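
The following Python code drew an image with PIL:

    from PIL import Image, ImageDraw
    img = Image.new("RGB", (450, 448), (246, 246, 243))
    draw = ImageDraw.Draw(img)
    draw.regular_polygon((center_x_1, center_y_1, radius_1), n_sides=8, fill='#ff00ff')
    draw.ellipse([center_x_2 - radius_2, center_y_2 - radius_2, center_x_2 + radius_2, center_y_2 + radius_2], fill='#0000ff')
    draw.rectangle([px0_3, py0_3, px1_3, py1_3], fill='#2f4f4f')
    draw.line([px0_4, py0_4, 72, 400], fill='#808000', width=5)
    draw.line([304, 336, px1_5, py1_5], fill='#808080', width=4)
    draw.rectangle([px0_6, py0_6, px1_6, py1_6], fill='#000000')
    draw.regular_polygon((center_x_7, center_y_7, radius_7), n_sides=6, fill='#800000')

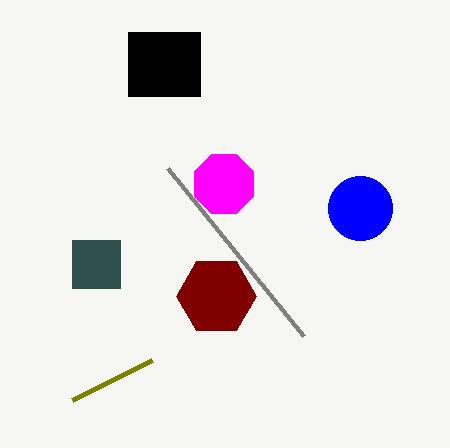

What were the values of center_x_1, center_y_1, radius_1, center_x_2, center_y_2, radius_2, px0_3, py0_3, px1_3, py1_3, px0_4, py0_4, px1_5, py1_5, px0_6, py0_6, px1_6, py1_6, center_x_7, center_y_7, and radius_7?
center_x_1 = 224; center_y_1 = 184; radius_1 = 32; center_x_2 = 360; center_y_2 = 208; radius_2 = 32; px0_3 = 72; py0_3 = 240; px1_3 = 120; py1_3 = 288; px0_4 = 152; py0_4 = 360; px1_5 = 168; py1_5 = 168; px0_6 = 128; py0_6 = 32; px1_6 = 200; py1_6 = 96; center_x_7 = 216; center_y_7 = 296; radius_7 = 40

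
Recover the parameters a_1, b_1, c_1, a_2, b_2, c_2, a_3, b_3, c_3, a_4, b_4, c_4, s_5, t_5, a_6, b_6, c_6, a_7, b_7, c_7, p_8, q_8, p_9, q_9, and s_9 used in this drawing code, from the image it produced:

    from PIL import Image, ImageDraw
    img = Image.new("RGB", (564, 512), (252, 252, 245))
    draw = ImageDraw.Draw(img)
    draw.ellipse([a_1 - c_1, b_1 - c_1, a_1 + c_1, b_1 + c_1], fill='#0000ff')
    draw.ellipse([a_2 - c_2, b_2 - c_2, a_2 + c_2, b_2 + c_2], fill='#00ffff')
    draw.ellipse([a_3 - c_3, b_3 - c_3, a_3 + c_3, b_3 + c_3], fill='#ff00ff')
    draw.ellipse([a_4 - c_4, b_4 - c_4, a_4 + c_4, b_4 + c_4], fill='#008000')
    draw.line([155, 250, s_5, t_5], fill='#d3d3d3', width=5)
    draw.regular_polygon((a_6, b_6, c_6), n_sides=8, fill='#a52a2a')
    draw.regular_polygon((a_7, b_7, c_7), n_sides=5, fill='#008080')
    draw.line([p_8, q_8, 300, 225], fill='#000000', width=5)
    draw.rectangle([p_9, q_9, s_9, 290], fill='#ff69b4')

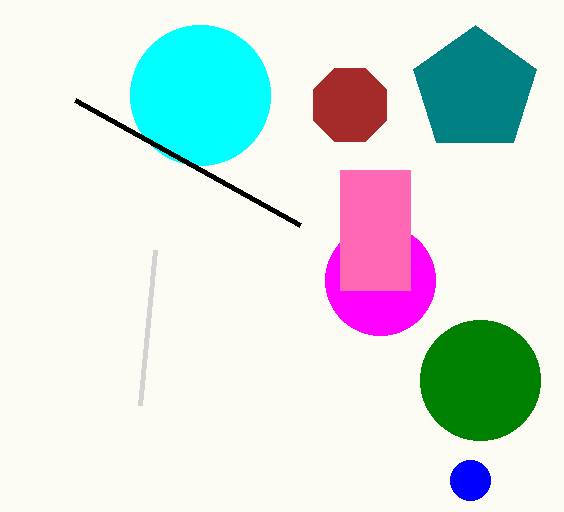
a_1 = 470
b_1 = 480
c_1 = 20
a_2 = 200
b_2 = 95
c_2 = 70
a_3 = 380
b_3 = 280
c_3 = 55
a_4 = 480
b_4 = 380
c_4 = 60
s_5 = 140
t_5 = 405
a_6 = 350
b_6 = 105
c_6 = 40
a_7 = 475
b_7 = 90
c_7 = 65
p_8 = 75
q_8 = 100
p_9 = 340
q_9 = 170
s_9 = 410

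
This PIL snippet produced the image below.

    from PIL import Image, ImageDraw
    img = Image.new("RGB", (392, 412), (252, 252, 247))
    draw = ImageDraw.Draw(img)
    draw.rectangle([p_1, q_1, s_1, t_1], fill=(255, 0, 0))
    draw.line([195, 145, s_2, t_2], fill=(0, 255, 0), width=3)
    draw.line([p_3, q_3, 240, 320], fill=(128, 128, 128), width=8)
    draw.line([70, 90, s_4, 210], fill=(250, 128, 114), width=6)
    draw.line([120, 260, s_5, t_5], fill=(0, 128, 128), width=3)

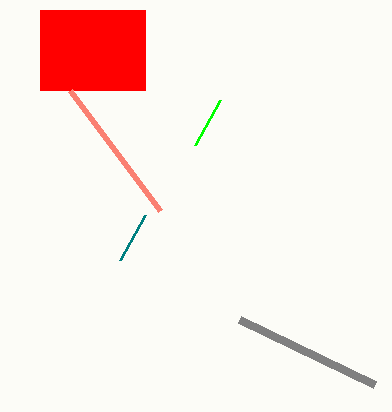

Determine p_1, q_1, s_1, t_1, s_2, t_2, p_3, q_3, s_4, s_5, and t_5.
p_1 = 40, q_1 = 10, s_1 = 145, t_1 = 90, s_2 = 220, t_2 = 100, p_3 = 375, q_3 = 385, s_4 = 160, s_5 = 145, t_5 = 215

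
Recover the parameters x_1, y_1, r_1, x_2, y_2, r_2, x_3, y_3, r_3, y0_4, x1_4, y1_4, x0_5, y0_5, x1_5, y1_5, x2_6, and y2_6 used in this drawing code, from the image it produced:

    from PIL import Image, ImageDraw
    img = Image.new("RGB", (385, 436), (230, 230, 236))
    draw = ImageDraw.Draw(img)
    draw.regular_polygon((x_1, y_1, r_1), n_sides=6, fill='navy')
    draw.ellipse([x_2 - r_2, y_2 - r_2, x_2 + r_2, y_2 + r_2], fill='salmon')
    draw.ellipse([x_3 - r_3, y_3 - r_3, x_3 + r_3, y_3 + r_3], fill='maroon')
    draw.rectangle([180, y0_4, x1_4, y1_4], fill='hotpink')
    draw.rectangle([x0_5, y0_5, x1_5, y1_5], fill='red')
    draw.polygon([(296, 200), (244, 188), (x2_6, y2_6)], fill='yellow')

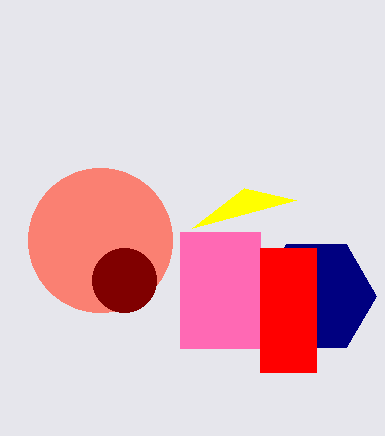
x_1 = 316; y_1 = 296; r_1 = 60; x_2 = 100; y_2 = 240; r_2 = 72; x_3 = 124; y_3 = 280; r_3 = 32; y0_4 = 232; x1_4 = 260; y1_4 = 348; x0_5 = 260; y0_5 = 248; x1_5 = 316; y1_5 = 372; x2_6 = 192; y2_6 = 228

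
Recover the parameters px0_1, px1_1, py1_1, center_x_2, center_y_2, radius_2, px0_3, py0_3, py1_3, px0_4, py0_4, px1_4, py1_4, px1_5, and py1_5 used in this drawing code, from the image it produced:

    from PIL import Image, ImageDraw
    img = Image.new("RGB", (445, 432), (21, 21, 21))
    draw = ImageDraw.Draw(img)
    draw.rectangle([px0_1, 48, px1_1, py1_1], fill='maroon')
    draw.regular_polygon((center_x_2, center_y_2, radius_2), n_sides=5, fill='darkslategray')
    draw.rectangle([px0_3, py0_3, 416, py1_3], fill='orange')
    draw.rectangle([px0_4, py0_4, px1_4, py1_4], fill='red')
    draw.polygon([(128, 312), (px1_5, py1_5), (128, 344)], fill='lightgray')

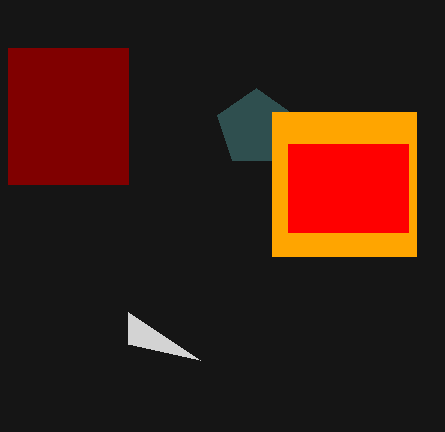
px0_1 = 8
px1_1 = 128
py1_1 = 184
center_x_2 = 256
center_y_2 = 128
radius_2 = 40
px0_3 = 272
py0_3 = 112
py1_3 = 256
px0_4 = 288
py0_4 = 144
px1_4 = 408
py1_4 = 232
px1_5 = 200
py1_5 = 360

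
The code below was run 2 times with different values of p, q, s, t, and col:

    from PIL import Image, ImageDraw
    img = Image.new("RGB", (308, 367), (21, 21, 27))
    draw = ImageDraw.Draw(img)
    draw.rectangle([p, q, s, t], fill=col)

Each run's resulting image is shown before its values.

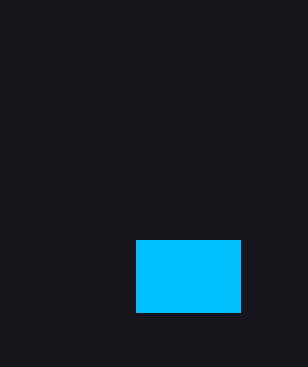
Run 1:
p = 136, q = 240, s = 240, t = 312, col = 'deepskyblue'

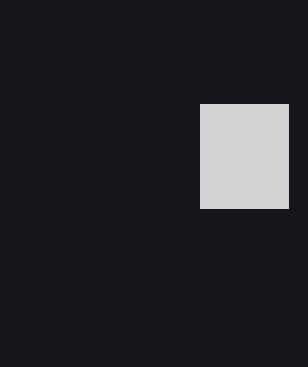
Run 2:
p = 200; q = 104; s = 288; t = 208; col = 'lightgray'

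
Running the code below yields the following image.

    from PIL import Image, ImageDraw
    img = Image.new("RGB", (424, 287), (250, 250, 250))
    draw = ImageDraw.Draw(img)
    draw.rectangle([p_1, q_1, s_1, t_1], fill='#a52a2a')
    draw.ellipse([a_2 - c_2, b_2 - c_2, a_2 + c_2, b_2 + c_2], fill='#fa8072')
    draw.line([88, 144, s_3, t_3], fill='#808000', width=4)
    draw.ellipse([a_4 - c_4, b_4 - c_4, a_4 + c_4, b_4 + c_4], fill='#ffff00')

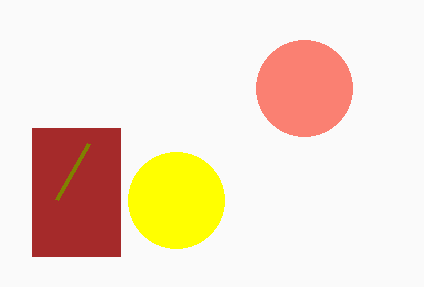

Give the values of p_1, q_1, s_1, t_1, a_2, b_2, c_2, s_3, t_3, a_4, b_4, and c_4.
p_1 = 32
q_1 = 128
s_1 = 120
t_1 = 256
a_2 = 304
b_2 = 88
c_2 = 48
s_3 = 56
t_3 = 200
a_4 = 176
b_4 = 200
c_4 = 48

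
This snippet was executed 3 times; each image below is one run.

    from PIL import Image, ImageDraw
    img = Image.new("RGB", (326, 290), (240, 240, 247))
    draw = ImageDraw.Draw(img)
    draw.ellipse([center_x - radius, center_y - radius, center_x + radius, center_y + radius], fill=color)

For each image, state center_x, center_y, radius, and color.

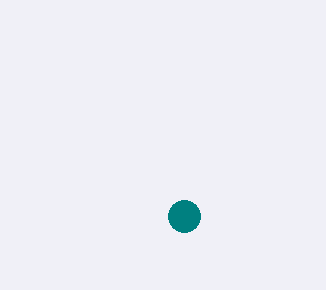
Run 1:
center_x = 184
center_y = 216
radius = 16
color = 'teal'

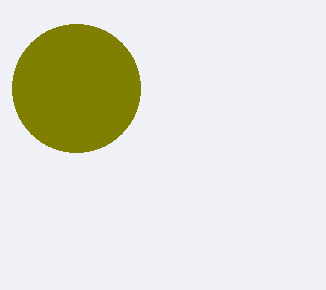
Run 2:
center_x = 76; center_y = 88; radius = 64; color = 'olive'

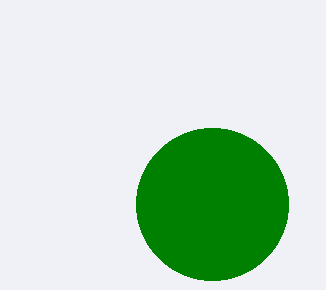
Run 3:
center_x = 212
center_y = 204
radius = 76
color = 'green'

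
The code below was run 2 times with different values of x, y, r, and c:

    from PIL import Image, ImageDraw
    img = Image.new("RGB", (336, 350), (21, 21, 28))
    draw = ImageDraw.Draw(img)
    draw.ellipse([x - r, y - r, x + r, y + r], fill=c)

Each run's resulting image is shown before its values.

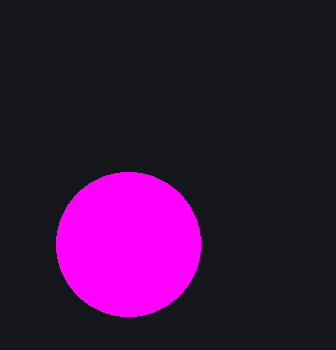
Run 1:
x = 128
y = 244
r = 72
c = 'magenta'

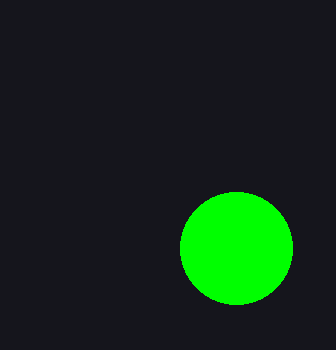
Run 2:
x = 236; y = 248; r = 56; c = 'lime'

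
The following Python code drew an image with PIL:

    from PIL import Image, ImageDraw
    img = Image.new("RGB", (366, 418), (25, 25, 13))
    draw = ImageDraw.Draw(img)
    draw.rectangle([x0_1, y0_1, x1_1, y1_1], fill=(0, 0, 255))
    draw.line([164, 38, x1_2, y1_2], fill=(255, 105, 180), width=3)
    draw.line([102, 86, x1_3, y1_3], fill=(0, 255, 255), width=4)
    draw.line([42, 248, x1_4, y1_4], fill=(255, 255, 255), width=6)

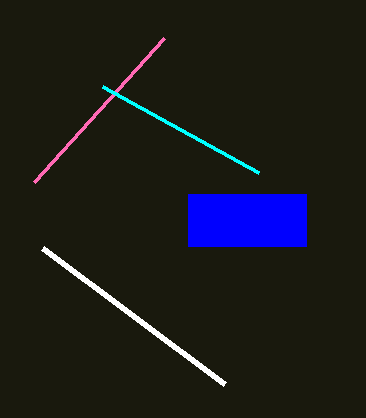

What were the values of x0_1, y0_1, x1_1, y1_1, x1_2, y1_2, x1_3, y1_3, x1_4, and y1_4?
x0_1 = 188
y0_1 = 194
x1_1 = 306
y1_1 = 246
x1_2 = 34
y1_2 = 182
x1_3 = 258
y1_3 = 172
x1_4 = 224
y1_4 = 384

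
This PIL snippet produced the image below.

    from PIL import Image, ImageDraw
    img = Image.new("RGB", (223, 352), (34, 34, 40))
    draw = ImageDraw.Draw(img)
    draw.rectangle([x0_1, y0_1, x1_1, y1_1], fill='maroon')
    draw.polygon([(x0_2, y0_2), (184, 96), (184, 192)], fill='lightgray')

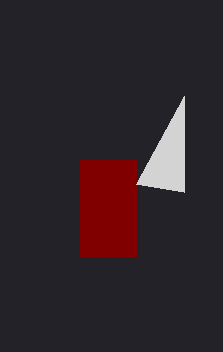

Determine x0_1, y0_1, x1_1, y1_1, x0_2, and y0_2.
x0_1 = 80; y0_1 = 160; x1_1 = 136; y1_1 = 256; x0_2 = 136; y0_2 = 184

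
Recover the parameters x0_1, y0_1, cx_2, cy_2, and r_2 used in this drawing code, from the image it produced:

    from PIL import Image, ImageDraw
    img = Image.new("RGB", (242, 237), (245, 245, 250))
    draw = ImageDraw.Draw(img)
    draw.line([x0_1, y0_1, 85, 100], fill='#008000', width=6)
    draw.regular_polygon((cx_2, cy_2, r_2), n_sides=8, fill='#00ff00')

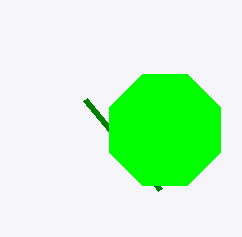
x0_1 = 160
y0_1 = 190
cx_2 = 165
cy_2 = 130
r_2 = 60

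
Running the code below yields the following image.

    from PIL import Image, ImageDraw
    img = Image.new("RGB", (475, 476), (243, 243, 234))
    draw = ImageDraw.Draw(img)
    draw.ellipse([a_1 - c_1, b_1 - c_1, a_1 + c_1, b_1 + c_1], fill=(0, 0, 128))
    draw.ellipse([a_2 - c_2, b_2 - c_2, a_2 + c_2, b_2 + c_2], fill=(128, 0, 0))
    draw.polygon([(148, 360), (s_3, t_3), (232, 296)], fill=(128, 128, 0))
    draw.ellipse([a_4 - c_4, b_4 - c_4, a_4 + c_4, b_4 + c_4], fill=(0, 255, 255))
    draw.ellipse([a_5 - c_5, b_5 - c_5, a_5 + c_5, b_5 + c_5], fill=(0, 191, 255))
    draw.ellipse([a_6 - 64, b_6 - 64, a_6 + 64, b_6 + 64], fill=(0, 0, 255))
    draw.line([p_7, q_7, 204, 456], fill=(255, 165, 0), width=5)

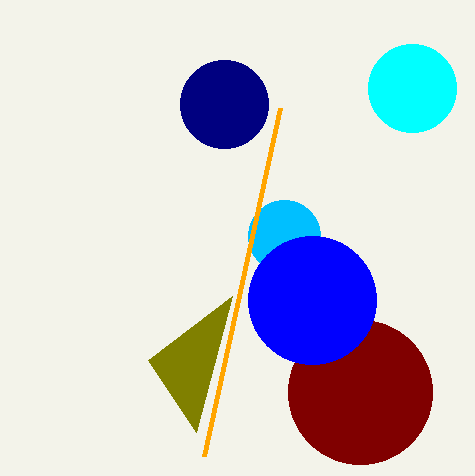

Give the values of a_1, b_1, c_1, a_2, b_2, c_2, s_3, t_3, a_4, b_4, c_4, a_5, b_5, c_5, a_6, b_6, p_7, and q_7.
a_1 = 224, b_1 = 104, c_1 = 44, a_2 = 360, b_2 = 392, c_2 = 72, s_3 = 196, t_3 = 432, a_4 = 412, b_4 = 88, c_4 = 44, a_5 = 284, b_5 = 236, c_5 = 36, a_6 = 312, b_6 = 300, p_7 = 280, q_7 = 108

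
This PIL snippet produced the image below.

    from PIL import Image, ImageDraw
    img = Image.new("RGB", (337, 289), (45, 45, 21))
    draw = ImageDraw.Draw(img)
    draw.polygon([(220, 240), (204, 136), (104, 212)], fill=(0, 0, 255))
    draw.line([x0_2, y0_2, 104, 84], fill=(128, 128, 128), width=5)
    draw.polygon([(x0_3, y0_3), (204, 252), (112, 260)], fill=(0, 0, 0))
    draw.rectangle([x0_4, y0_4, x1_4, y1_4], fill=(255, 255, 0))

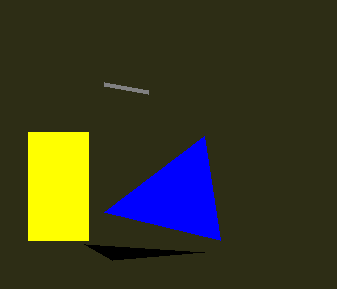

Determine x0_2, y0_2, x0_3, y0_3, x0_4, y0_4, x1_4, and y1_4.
x0_2 = 148
y0_2 = 92
x0_3 = 84
y0_3 = 244
x0_4 = 28
y0_4 = 132
x1_4 = 88
y1_4 = 240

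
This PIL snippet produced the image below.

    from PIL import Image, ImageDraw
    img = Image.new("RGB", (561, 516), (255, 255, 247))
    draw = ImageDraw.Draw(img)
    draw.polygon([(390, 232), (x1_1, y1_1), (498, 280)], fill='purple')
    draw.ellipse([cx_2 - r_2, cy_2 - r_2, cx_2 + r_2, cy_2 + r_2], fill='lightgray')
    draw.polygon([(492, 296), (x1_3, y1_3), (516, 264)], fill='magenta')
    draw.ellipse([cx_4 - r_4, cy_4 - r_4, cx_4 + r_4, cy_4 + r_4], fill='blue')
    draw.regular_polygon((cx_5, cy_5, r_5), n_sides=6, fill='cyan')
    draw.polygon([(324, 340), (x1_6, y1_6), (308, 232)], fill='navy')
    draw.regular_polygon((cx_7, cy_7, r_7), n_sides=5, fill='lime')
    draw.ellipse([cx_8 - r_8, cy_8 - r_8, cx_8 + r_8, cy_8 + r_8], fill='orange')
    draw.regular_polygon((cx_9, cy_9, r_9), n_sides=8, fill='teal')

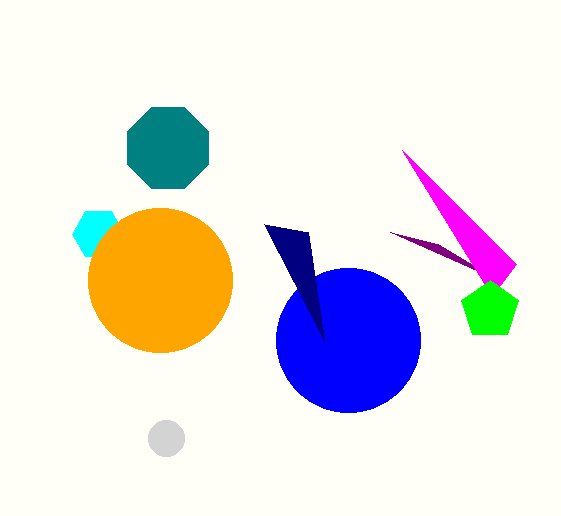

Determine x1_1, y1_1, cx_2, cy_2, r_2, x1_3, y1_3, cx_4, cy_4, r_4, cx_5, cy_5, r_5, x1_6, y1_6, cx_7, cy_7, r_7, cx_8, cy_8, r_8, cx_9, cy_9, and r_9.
x1_1 = 438, y1_1 = 244, cx_2 = 166, cy_2 = 438, r_2 = 18, x1_3 = 402, y1_3 = 150, cx_4 = 348, cy_4 = 340, r_4 = 72, cx_5 = 98, cy_5 = 234, r_5 = 26, x1_6 = 264, y1_6 = 224, cx_7 = 490, cy_7 = 310, r_7 = 30, cx_8 = 160, cy_8 = 280, r_8 = 72, cx_9 = 168, cy_9 = 148, r_9 = 44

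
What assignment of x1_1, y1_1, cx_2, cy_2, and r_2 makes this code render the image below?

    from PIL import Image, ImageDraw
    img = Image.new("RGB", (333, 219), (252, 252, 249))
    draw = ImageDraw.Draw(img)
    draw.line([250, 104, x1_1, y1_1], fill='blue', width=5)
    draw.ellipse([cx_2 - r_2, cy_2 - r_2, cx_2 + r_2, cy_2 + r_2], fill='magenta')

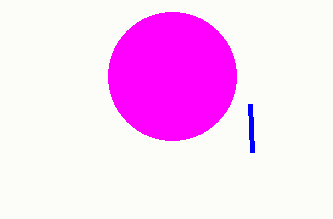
x1_1 = 252; y1_1 = 152; cx_2 = 172; cy_2 = 76; r_2 = 64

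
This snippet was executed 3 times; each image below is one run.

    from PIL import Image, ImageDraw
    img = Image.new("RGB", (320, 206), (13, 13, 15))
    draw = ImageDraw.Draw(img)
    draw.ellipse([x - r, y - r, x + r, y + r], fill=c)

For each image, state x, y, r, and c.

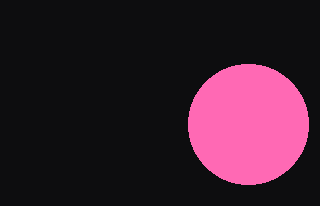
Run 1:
x = 248; y = 124; r = 60; c = 'hotpink'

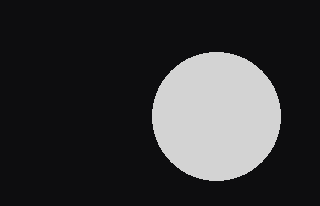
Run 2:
x = 216, y = 116, r = 64, c = 'lightgray'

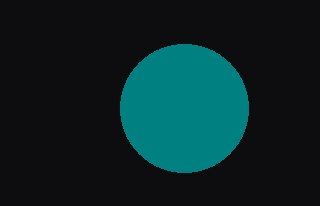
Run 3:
x = 184, y = 108, r = 64, c = 'teal'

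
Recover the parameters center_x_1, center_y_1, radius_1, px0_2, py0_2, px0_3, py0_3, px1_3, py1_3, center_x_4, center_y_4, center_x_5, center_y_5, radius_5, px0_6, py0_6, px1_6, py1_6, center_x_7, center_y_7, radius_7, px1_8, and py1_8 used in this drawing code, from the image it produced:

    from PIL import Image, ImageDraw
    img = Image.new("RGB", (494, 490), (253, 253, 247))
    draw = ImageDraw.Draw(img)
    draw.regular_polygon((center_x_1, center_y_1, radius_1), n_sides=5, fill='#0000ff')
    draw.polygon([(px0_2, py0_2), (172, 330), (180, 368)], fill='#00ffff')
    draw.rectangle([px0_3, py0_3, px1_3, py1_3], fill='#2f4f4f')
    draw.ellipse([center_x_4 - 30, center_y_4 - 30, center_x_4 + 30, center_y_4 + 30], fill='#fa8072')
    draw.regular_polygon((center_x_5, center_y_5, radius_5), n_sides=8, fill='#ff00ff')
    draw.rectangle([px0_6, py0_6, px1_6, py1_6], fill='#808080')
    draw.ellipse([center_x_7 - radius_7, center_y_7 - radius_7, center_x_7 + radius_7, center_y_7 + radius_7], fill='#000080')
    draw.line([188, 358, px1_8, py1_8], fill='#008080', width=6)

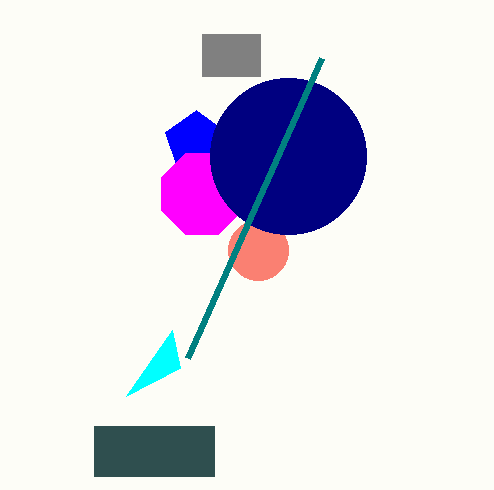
center_x_1 = 196; center_y_1 = 142; radius_1 = 32; px0_2 = 126; py0_2 = 396; px0_3 = 94; py0_3 = 426; px1_3 = 214; py1_3 = 476; center_x_4 = 258; center_y_4 = 250; center_x_5 = 202; center_y_5 = 194; radius_5 = 44; px0_6 = 202; py0_6 = 34; px1_6 = 260; py1_6 = 76; center_x_7 = 288; center_y_7 = 156; radius_7 = 78; px1_8 = 322; py1_8 = 58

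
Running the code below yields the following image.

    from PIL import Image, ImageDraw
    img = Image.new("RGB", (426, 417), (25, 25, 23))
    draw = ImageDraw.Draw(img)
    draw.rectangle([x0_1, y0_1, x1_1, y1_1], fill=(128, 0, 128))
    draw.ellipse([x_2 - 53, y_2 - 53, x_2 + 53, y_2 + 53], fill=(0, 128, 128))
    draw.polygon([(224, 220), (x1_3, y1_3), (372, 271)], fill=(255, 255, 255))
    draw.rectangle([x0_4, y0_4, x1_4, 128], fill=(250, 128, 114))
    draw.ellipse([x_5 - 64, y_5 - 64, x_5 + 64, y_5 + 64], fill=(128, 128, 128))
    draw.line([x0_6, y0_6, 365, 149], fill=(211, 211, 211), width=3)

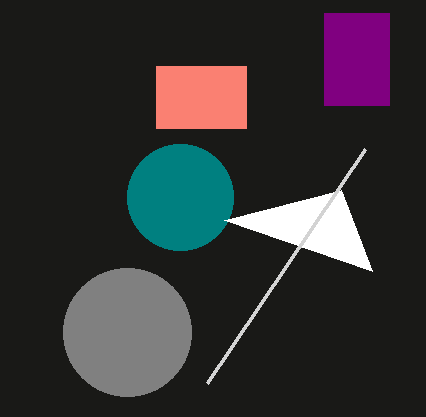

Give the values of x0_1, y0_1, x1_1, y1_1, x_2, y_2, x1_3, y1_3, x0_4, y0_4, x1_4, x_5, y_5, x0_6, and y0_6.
x0_1 = 324, y0_1 = 13, x1_1 = 389, y1_1 = 105, x_2 = 180, y_2 = 197, x1_3 = 341, y1_3 = 190, x0_4 = 156, y0_4 = 66, x1_4 = 246, x_5 = 127, y_5 = 332, x0_6 = 207, y0_6 = 383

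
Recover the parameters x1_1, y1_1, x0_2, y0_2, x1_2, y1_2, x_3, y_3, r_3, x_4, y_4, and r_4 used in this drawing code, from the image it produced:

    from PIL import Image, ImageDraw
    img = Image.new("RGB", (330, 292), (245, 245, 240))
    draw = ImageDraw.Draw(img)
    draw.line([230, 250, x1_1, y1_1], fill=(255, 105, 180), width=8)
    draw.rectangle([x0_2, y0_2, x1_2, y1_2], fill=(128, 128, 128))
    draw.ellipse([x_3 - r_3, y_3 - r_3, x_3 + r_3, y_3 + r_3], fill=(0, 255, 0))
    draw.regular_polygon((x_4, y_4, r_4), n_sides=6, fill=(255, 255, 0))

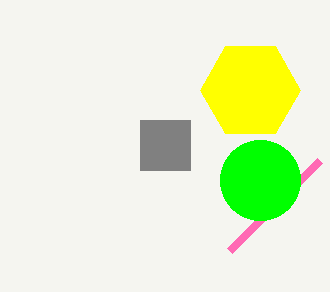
x1_1 = 320, y1_1 = 160, x0_2 = 140, y0_2 = 120, x1_2 = 190, y1_2 = 170, x_3 = 260, y_3 = 180, r_3 = 40, x_4 = 250, y_4 = 90, r_4 = 50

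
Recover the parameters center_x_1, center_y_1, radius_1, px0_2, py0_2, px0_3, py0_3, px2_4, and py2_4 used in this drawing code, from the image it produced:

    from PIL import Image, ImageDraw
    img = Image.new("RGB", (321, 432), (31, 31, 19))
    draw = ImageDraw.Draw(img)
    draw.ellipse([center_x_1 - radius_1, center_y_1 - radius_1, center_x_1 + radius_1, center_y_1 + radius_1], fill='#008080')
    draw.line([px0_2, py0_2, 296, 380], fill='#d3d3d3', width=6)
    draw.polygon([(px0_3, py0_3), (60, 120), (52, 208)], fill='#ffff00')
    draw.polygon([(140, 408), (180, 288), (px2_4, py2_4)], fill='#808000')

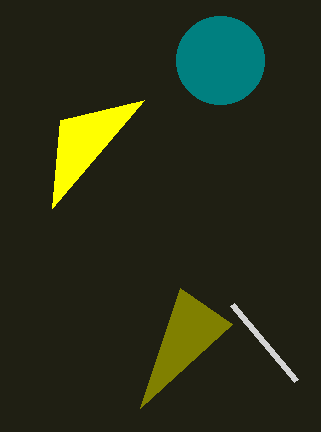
center_x_1 = 220; center_y_1 = 60; radius_1 = 44; px0_2 = 232; py0_2 = 304; px0_3 = 144; py0_3 = 100; px2_4 = 232; py2_4 = 324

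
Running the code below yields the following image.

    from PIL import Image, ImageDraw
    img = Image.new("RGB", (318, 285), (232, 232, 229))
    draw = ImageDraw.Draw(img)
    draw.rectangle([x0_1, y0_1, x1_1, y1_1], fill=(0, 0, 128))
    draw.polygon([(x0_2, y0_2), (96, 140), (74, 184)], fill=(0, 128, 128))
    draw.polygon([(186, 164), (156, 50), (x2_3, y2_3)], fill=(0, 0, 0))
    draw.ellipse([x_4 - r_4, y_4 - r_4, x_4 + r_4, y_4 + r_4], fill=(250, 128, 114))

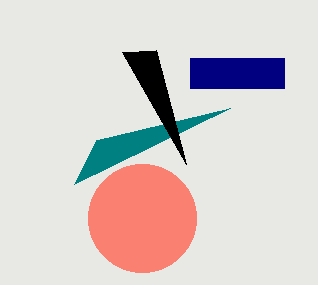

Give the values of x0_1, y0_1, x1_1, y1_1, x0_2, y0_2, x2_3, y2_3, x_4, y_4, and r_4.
x0_1 = 190, y0_1 = 58, x1_1 = 284, y1_1 = 88, x0_2 = 230, y0_2 = 108, x2_3 = 122, y2_3 = 52, x_4 = 142, y_4 = 218, r_4 = 54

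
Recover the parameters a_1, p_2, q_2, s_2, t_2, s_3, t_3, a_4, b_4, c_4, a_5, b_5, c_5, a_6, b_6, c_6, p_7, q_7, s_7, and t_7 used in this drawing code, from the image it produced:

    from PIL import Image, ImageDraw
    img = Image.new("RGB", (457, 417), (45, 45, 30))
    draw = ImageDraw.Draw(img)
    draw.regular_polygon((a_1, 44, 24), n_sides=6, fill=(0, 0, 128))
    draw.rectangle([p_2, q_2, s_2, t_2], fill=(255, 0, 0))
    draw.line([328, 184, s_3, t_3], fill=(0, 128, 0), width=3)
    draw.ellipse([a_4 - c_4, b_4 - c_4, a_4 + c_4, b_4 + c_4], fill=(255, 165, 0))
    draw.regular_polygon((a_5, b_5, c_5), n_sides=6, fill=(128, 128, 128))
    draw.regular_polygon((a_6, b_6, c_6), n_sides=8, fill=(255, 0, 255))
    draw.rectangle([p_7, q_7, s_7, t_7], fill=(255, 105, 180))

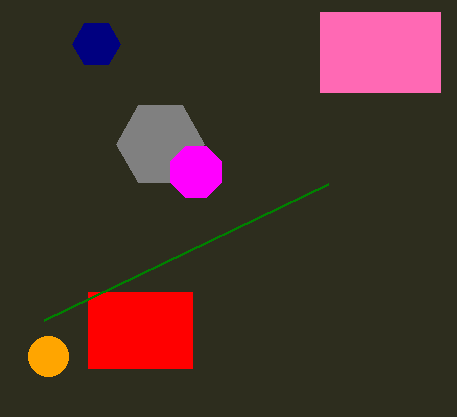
a_1 = 96
p_2 = 88
q_2 = 292
s_2 = 192
t_2 = 368
s_3 = 44
t_3 = 320
a_4 = 48
b_4 = 356
c_4 = 20
a_5 = 160
b_5 = 144
c_5 = 44
a_6 = 196
b_6 = 172
c_6 = 28
p_7 = 320
q_7 = 12
s_7 = 440
t_7 = 92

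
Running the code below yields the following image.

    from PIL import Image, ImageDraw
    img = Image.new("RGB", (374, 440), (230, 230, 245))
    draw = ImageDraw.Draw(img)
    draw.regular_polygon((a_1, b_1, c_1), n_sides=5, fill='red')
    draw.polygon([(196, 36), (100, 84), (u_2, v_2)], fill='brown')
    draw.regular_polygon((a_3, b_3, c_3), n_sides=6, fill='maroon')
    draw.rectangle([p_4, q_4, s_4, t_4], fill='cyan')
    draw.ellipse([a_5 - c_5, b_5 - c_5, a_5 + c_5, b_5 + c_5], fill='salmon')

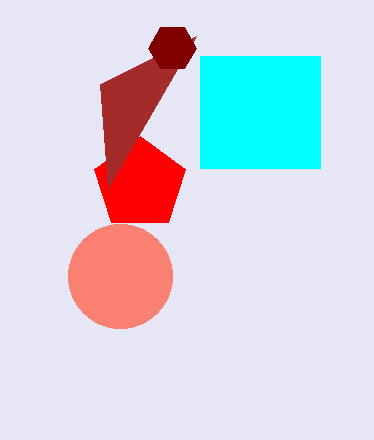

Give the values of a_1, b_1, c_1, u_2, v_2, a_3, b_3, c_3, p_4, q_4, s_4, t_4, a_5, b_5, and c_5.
a_1 = 140; b_1 = 184; c_1 = 48; u_2 = 108; v_2 = 188; a_3 = 172; b_3 = 48; c_3 = 24; p_4 = 200; q_4 = 56; s_4 = 320; t_4 = 168; a_5 = 120; b_5 = 276; c_5 = 52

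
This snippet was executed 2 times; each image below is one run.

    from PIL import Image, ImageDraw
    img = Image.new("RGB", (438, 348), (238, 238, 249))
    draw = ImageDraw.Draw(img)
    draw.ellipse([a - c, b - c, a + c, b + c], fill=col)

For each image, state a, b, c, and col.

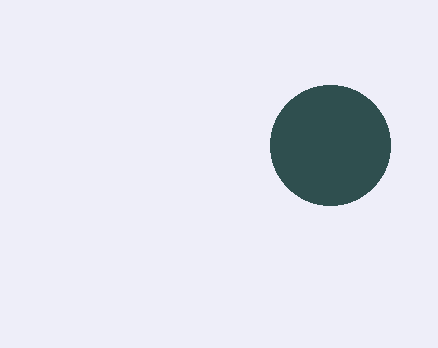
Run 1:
a = 330
b = 145
c = 60
col = 'darkslategray'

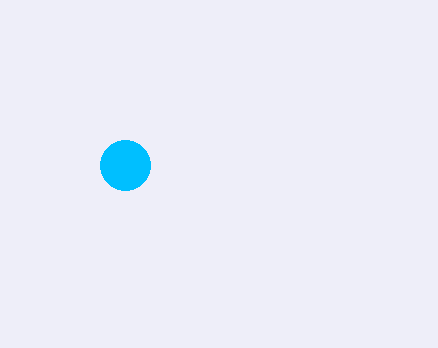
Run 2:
a = 125, b = 165, c = 25, col = 'deepskyblue'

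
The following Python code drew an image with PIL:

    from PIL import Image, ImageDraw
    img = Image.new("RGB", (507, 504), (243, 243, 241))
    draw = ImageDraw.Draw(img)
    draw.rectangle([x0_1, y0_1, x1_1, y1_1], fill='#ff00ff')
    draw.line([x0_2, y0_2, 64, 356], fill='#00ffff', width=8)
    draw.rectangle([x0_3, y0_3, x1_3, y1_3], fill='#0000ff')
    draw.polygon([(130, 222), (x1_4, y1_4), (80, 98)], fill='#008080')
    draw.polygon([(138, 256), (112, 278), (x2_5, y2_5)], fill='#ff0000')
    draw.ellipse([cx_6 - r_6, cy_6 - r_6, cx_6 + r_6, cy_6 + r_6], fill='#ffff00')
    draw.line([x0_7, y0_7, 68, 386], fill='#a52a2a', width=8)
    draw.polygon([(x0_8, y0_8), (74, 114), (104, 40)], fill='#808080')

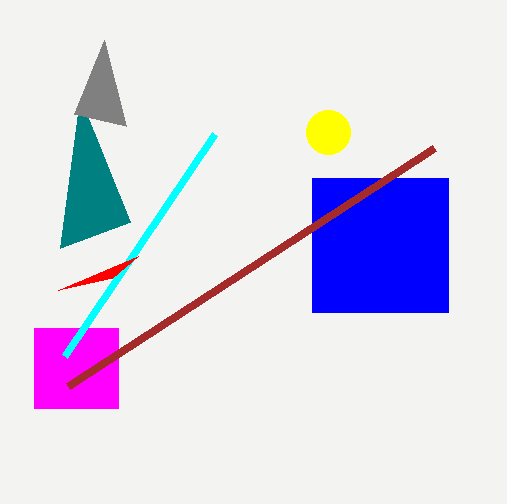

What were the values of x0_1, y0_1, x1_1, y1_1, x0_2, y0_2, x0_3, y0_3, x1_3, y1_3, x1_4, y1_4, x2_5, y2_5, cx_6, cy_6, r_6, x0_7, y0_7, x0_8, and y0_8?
x0_1 = 34
y0_1 = 328
x1_1 = 118
y1_1 = 408
x0_2 = 214
y0_2 = 134
x0_3 = 312
y0_3 = 178
x1_3 = 448
y1_3 = 312
x1_4 = 60
y1_4 = 248
x2_5 = 58
y2_5 = 290
cx_6 = 328
cy_6 = 132
r_6 = 22
x0_7 = 434
y0_7 = 148
x0_8 = 126
y0_8 = 126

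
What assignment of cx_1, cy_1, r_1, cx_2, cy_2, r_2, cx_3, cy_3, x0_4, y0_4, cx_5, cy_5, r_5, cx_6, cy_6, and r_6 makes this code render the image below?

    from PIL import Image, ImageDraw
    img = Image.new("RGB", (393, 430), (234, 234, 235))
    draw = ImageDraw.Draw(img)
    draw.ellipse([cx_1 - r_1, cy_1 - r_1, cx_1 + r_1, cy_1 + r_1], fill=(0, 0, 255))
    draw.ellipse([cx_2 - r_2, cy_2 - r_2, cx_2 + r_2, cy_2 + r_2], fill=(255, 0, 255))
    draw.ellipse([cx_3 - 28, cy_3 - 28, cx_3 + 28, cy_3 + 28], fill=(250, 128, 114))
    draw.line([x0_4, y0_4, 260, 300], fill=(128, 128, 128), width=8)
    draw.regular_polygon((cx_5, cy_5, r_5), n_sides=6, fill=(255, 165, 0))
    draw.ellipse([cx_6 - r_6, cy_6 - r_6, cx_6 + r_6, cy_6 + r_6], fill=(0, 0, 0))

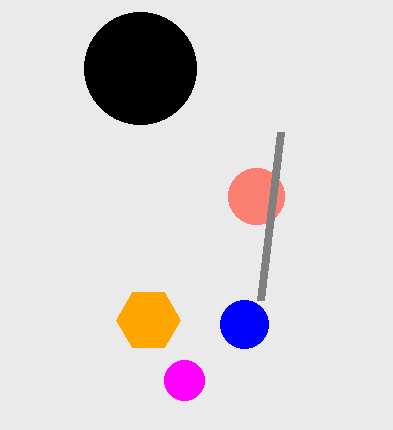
cx_1 = 244
cy_1 = 324
r_1 = 24
cx_2 = 184
cy_2 = 380
r_2 = 20
cx_3 = 256
cy_3 = 196
x0_4 = 280
y0_4 = 132
cx_5 = 148
cy_5 = 320
r_5 = 32
cx_6 = 140
cy_6 = 68
r_6 = 56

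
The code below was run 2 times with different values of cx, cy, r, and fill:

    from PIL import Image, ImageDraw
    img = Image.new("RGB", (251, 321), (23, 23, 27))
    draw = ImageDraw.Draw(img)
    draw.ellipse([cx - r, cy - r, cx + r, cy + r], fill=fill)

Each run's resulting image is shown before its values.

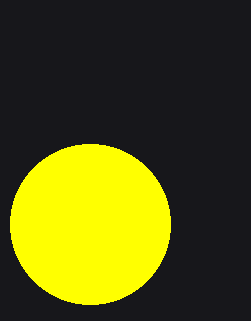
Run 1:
cx = 90
cy = 224
r = 80
fill = 'yellow'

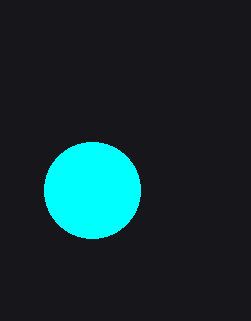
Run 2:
cx = 92
cy = 190
r = 48
fill = 'cyan'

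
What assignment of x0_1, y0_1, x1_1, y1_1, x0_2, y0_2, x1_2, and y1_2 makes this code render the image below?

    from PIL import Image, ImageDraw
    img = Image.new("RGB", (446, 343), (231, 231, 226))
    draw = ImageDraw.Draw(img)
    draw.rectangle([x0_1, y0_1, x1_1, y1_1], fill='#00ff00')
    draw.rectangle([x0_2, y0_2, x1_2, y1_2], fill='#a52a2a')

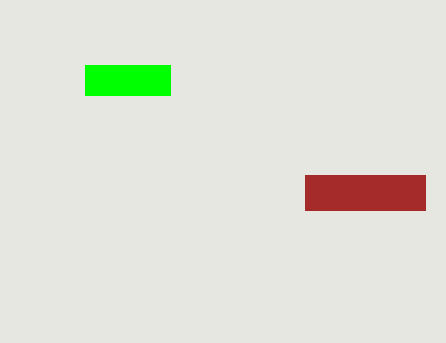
x0_1 = 85
y0_1 = 65
x1_1 = 170
y1_1 = 95
x0_2 = 305
y0_2 = 175
x1_2 = 425
y1_2 = 210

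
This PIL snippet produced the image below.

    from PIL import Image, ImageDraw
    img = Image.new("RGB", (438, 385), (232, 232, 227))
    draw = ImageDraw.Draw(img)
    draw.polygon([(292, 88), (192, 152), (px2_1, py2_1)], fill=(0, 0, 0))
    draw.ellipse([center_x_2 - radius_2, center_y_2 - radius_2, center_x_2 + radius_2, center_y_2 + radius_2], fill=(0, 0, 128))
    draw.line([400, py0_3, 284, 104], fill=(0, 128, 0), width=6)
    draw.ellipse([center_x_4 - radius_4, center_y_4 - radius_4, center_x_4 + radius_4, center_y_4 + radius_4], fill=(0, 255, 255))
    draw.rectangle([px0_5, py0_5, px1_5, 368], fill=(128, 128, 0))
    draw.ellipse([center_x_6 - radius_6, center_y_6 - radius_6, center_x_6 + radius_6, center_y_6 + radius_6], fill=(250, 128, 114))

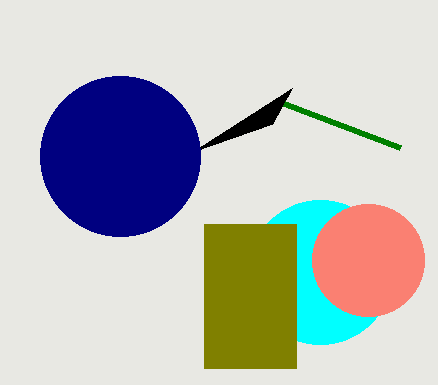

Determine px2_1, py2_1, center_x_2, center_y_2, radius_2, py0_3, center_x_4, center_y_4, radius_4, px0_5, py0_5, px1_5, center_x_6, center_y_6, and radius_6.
px2_1 = 272, py2_1 = 124, center_x_2 = 120, center_y_2 = 156, radius_2 = 80, py0_3 = 148, center_x_4 = 320, center_y_4 = 272, radius_4 = 72, px0_5 = 204, py0_5 = 224, px1_5 = 296, center_x_6 = 368, center_y_6 = 260, radius_6 = 56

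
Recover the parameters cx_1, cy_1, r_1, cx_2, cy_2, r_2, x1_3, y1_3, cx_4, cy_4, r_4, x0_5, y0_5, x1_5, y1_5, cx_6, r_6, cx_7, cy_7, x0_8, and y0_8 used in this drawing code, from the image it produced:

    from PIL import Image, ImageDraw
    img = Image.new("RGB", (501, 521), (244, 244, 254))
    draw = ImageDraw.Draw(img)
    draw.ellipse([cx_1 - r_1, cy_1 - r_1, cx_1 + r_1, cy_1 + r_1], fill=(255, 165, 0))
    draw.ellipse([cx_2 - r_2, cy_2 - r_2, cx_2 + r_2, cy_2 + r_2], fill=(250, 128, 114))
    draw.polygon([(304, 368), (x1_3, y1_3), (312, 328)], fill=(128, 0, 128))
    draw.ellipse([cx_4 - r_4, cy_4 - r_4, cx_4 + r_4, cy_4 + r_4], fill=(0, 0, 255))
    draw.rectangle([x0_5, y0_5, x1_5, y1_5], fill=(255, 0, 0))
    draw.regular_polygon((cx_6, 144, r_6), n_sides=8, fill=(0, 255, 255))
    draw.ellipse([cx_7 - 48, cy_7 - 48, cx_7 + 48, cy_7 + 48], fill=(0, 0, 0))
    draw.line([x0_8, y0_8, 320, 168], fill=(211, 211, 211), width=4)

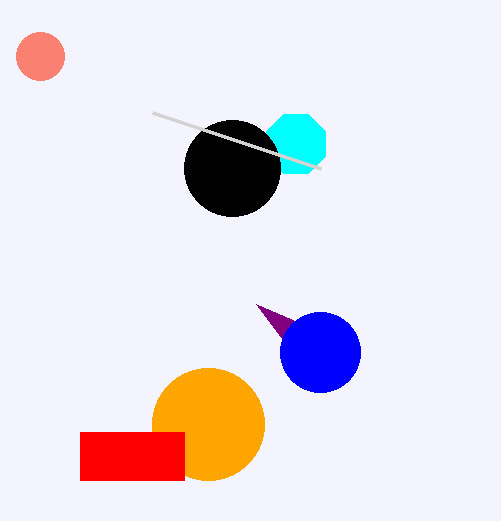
cx_1 = 208; cy_1 = 424; r_1 = 56; cx_2 = 40; cy_2 = 56; r_2 = 24; x1_3 = 256; y1_3 = 304; cx_4 = 320; cy_4 = 352; r_4 = 40; x0_5 = 80; y0_5 = 432; x1_5 = 184; y1_5 = 480; cx_6 = 296; r_6 = 32; cx_7 = 232; cy_7 = 168; x0_8 = 152; y0_8 = 112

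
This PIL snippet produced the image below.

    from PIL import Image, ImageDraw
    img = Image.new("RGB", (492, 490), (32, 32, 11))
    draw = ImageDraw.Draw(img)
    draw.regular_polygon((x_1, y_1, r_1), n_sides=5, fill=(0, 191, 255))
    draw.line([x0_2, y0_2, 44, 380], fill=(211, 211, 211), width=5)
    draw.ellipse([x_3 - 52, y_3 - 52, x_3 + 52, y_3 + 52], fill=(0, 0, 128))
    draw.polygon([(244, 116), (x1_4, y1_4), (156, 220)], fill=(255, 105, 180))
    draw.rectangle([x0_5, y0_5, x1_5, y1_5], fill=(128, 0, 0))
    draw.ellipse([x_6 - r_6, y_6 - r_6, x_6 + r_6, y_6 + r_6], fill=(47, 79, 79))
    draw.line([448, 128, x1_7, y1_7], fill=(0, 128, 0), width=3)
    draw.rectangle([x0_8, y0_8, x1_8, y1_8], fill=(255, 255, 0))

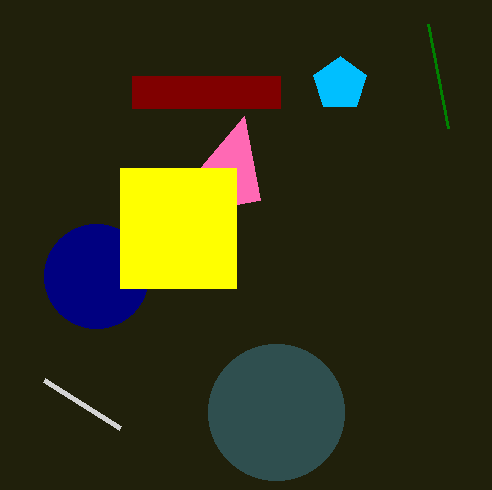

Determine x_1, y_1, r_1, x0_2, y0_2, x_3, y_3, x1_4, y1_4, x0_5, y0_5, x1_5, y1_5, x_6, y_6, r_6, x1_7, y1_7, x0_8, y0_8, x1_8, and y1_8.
x_1 = 340, y_1 = 84, r_1 = 28, x0_2 = 120, y0_2 = 428, x_3 = 96, y_3 = 276, x1_4 = 260, y1_4 = 200, x0_5 = 132, y0_5 = 76, x1_5 = 280, y1_5 = 108, x_6 = 276, y_6 = 412, r_6 = 68, x1_7 = 428, y1_7 = 24, x0_8 = 120, y0_8 = 168, x1_8 = 236, y1_8 = 288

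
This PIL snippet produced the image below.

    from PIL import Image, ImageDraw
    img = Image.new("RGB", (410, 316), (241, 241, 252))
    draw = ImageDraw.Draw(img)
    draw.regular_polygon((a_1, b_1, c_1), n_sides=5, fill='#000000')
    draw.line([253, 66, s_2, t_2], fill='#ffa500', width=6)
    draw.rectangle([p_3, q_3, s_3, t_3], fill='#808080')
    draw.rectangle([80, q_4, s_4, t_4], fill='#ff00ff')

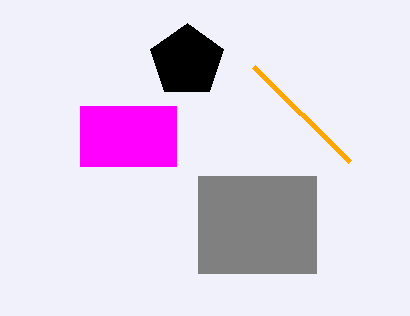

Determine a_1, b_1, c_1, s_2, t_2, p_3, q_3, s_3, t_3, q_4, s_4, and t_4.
a_1 = 187; b_1 = 61; c_1 = 38; s_2 = 349; t_2 = 161; p_3 = 198; q_3 = 176; s_3 = 316; t_3 = 273; q_4 = 106; s_4 = 176; t_4 = 166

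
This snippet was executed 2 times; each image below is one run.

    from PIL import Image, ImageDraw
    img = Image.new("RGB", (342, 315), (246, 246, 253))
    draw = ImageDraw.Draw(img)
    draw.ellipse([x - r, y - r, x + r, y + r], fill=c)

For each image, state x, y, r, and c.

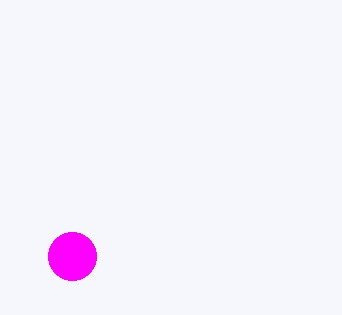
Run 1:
x = 72
y = 256
r = 24
c = 'magenta'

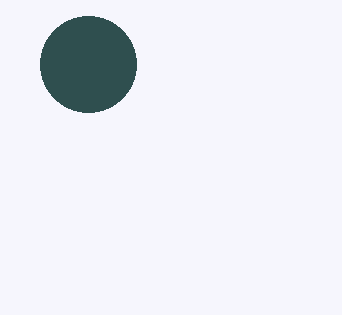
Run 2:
x = 88; y = 64; r = 48; c = 'darkslategray'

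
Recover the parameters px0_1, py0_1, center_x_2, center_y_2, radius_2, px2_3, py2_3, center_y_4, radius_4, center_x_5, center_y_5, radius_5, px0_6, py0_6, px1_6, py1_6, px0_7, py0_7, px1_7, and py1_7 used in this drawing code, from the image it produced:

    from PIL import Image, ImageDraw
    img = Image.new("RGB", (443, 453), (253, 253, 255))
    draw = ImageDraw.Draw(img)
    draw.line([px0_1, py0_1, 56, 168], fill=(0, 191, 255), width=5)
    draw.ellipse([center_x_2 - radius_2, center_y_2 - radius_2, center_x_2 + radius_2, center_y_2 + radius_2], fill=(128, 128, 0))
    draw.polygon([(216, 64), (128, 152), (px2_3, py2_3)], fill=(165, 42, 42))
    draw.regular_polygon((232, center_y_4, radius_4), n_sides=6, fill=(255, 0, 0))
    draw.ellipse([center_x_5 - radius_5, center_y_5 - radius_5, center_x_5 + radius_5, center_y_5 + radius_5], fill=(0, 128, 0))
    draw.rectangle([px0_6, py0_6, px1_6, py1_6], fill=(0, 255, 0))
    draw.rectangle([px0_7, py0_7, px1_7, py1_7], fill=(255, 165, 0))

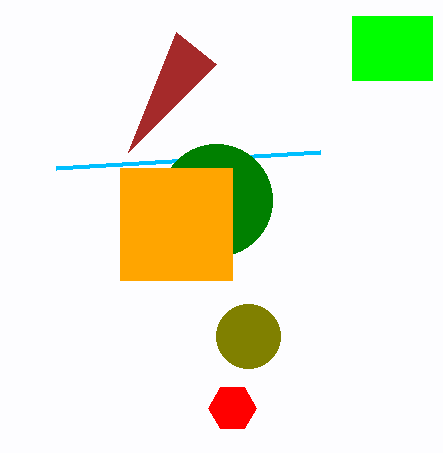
px0_1 = 320, py0_1 = 152, center_x_2 = 248, center_y_2 = 336, radius_2 = 32, px2_3 = 176, py2_3 = 32, center_y_4 = 408, radius_4 = 24, center_x_5 = 216, center_y_5 = 200, radius_5 = 56, px0_6 = 352, py0_6 = 16, px1_6 = 432, py1_6 = 80, px0_7 = 120, py0_7 = 168, px1_7 = 232, py1_7 = 280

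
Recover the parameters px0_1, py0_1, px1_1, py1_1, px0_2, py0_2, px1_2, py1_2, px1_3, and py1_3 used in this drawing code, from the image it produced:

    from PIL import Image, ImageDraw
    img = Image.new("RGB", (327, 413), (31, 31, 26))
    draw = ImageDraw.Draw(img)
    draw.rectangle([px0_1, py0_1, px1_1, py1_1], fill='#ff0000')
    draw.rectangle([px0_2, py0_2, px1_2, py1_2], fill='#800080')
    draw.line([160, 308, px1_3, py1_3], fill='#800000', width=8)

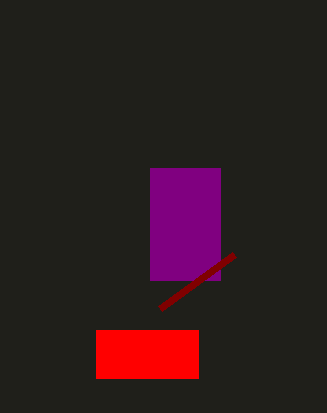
px0_1 = 96; py0_1 = 330; px1_1 = 198; py1_1 = 378; px0_2 = 150; py0_2 = 168; px1_2 = 220; py1_2 = 280; px1_3 = 234; py1_3 = 254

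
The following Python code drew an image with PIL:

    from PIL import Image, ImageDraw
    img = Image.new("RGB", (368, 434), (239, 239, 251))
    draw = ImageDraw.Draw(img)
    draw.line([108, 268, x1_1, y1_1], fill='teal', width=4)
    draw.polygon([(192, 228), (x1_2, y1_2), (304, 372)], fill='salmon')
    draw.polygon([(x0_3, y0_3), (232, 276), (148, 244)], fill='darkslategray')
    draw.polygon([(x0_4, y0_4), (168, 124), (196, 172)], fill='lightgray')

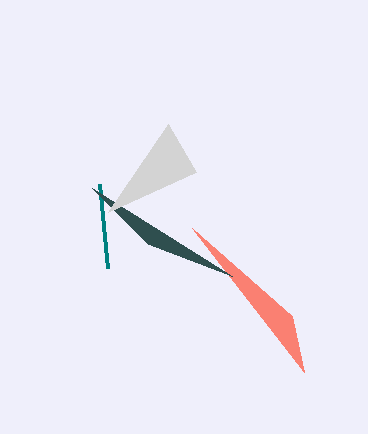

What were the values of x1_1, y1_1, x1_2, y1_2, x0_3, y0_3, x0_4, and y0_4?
x1_1 = 100; y1_1 = 184; x1_2 = 292; y1_2 = 316; x0_3 = 92; y0_3 = 188; x0_4 = 108; y0_4 = 212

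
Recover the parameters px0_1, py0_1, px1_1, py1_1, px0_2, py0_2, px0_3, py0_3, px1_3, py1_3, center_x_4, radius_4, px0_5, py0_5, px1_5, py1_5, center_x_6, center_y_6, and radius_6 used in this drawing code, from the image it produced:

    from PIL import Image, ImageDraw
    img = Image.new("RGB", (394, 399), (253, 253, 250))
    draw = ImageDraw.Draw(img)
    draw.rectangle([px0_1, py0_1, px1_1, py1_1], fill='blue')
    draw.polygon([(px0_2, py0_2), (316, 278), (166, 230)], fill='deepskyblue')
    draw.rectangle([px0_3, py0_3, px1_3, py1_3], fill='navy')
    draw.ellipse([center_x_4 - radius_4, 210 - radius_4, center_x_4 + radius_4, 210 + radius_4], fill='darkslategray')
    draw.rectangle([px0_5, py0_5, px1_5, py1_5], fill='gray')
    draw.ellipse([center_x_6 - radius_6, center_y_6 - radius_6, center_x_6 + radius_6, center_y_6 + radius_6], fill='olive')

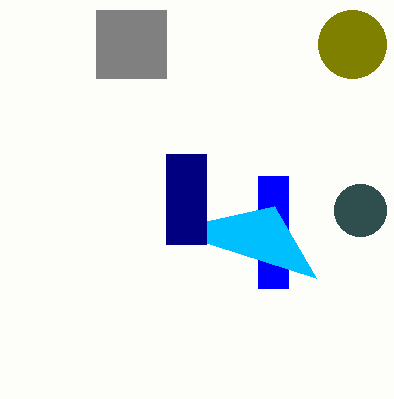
px0_1 = 258, py0_1 = 176, px1_1 = 288, py1_1 = 288, px0_2 = 274, py0_2 = 206, px0_3 = 166, py0_3 = 154, px1_3 = 206, py1_3 = 244, center_x_4 = 360, radius_4 = 26, px0_5 = 96, py0_5 = 10, px1_5 = 166, py1_5 = 78, center_x_6 = 352, center_y_6 = 44, radius_6 = 34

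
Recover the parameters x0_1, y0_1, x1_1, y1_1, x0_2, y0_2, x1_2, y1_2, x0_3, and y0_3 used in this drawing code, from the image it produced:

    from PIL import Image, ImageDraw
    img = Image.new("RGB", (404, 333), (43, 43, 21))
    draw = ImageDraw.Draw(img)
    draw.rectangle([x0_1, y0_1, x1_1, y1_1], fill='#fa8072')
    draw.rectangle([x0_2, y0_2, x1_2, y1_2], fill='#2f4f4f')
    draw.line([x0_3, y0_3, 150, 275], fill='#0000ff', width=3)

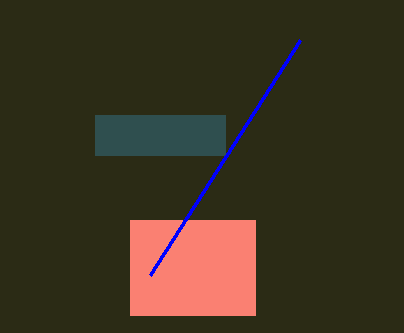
x0_1 = 130
y0_1 = 220
x1_1 = 255
y1_1 = 315
x0_2 = 95
y0_2 = 115
x1_2 = 225
y1_2 = 155
x0_3 = 300
y0_3 = 40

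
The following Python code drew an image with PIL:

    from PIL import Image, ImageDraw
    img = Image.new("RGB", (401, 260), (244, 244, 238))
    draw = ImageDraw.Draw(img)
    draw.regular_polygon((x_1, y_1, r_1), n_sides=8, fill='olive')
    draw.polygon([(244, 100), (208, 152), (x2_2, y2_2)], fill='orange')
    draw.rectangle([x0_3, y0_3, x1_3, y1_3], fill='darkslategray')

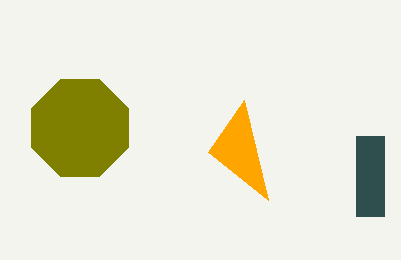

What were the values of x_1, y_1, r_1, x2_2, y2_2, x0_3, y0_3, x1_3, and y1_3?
x_1 = 80, y_1 = 128, r_1 = 52, x2_2 = 268, y2_2 = 200, x0_3 = 356, y0_3 = 136, x1_3 = 384, y1_3 = 216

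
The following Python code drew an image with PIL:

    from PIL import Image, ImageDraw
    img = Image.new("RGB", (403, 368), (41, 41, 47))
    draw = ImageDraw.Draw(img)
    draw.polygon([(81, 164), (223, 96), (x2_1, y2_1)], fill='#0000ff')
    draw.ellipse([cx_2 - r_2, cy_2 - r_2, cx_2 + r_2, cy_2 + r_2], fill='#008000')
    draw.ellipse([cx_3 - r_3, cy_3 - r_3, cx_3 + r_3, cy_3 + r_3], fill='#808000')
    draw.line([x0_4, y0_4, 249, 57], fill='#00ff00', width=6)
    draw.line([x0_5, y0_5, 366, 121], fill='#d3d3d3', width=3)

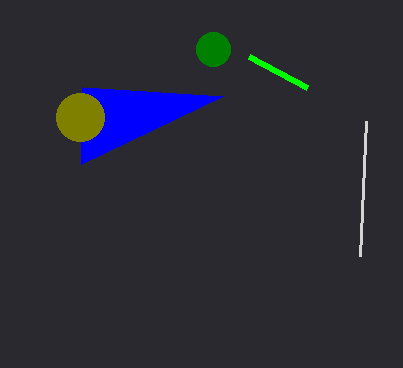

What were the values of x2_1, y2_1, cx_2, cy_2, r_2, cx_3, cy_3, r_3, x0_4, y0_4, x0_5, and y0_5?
x2_1 = 82
y2_1 = 87
cx_2 = 213
cy_2 = 49
r_2 = 17
cx_3 = 80
cy_3 = 117
r_3 = 24
x0_4 = 307
y0_4 = 88
x0_5 = 360
y0_5 = 256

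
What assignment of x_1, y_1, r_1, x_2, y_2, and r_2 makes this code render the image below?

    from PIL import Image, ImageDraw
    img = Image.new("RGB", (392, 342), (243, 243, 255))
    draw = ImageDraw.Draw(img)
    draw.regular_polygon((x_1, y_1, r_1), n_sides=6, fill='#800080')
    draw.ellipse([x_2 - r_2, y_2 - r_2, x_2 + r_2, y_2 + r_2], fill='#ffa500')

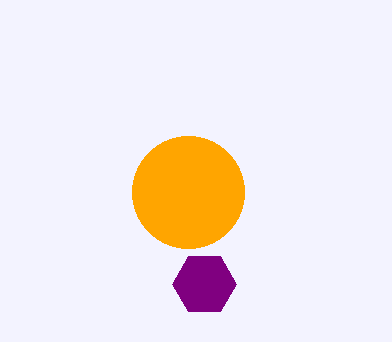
x_1 = 204; y_1 = 284; r_1 = 32; x_2 = 188; y_2 = 192; r_2 = 56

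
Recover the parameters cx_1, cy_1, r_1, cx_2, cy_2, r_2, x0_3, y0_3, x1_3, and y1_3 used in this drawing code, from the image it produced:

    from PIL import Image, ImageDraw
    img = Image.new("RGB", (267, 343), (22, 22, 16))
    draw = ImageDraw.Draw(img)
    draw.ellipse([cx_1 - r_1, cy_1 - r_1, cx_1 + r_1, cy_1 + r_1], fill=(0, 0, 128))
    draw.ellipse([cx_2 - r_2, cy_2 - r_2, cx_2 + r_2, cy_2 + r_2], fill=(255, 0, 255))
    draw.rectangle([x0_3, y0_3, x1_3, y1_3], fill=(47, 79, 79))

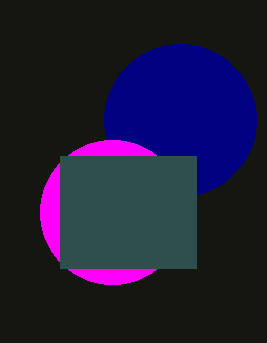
cx_1 = 180
cy_1 = 120
r_1 = 76
cx_2 = 112
cy_2 = 212
r_2 = 72
x0_3 = 60
y0_3 = 156
x1_3 = 196
y1_3 = 268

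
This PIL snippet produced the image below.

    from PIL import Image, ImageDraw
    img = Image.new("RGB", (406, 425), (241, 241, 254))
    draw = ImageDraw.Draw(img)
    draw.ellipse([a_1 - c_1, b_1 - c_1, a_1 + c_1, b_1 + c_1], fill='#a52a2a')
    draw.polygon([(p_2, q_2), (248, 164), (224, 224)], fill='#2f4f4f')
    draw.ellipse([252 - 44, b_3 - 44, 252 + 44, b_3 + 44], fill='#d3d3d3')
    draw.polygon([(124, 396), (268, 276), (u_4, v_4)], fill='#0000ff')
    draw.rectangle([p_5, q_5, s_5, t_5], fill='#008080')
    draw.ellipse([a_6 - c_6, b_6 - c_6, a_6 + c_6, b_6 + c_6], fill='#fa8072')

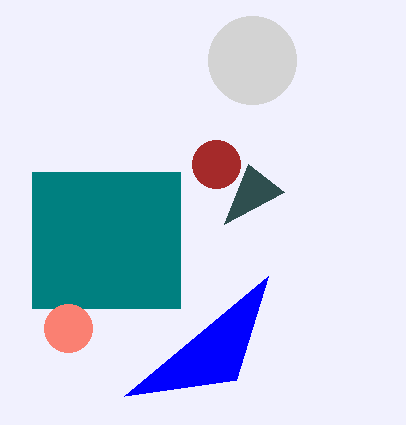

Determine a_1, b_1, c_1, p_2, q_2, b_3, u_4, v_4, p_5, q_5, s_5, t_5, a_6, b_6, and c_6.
a_1 = 216; b_1 = 164; c_1 = 24; p_2 = 284; q_2 = 192; b_3 = 60; u_4 = 236; v_4 = 380; p_5 = 32; q_5 = 172; s_5 = 180; t_5 = 308; a_6 = 68; b_6 = 328; c_6 = 24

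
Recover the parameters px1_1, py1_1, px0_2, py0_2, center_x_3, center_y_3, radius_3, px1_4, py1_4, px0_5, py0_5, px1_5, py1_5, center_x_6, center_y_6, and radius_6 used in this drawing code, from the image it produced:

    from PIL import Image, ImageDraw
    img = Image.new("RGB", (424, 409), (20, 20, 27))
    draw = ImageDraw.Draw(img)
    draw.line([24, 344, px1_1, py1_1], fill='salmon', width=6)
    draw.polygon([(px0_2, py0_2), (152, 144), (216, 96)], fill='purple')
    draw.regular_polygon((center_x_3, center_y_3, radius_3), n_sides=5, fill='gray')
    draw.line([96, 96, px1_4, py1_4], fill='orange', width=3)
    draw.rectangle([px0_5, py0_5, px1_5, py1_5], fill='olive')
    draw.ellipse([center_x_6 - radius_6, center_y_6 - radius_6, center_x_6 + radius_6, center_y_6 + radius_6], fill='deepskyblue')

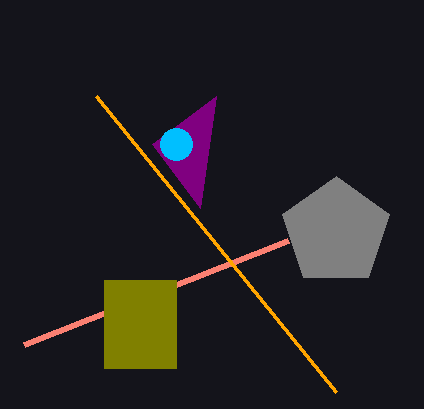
px1_1 = 288; py1_1 = 240; px0_2 = 200; py0_2 = 208; center_x_3 = 336; center_y_3 = 232; radius_3 = 56; px1_4 = 336; py1_4 = 392; px0_5 = 104; py0_5 = 280; px1_5 = 176; py1_5 = 368; center_x_6 = 176; center_y_6 = 144; radius_6 = 16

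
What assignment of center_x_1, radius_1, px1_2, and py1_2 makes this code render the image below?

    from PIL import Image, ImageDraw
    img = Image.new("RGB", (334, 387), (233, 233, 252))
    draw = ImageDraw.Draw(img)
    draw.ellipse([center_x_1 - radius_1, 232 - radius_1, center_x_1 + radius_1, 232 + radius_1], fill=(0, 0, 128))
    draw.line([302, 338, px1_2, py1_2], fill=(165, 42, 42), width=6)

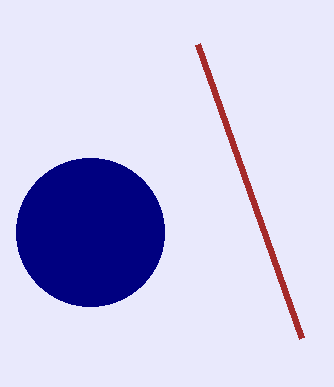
center_x_1 = 90; radius_1 = 74; px1_2 = 198; py1_2 = 44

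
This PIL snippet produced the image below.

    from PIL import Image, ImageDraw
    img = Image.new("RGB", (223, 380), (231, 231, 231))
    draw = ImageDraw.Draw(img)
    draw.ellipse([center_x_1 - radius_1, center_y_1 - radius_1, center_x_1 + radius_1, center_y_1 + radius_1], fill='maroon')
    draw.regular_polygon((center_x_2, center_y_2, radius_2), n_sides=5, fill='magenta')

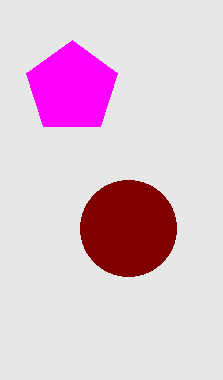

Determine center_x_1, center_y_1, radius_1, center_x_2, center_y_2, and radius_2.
center_x_1 = 128, center_y_1 = 228, radius_1 = 48, center_x_2 = 72, center_y_2 = 88, radius_2 = 48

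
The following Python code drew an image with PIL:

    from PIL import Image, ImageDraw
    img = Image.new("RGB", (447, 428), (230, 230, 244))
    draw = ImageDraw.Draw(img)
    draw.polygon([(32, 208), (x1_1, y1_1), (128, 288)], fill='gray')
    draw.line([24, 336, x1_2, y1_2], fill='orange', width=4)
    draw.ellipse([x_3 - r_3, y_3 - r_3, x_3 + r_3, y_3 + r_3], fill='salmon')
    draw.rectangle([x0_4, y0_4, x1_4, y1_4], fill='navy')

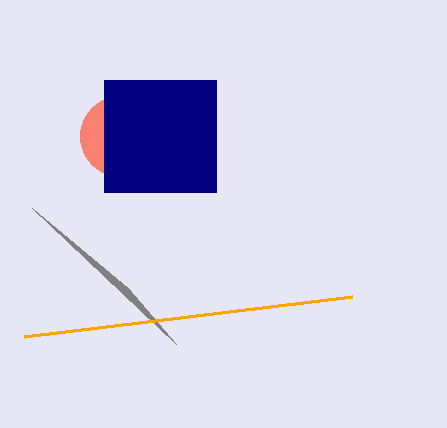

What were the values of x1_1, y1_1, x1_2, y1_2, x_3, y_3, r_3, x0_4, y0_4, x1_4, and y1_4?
x1_1 = 176
y1_1 = 344
x1_2 = 352
y1_2 = 296
x_3 = 120
y_3 = 136
r_3 = 40
x0_4 = 104
y0_4 = 80
x1_4 = 216
y1_4 = 192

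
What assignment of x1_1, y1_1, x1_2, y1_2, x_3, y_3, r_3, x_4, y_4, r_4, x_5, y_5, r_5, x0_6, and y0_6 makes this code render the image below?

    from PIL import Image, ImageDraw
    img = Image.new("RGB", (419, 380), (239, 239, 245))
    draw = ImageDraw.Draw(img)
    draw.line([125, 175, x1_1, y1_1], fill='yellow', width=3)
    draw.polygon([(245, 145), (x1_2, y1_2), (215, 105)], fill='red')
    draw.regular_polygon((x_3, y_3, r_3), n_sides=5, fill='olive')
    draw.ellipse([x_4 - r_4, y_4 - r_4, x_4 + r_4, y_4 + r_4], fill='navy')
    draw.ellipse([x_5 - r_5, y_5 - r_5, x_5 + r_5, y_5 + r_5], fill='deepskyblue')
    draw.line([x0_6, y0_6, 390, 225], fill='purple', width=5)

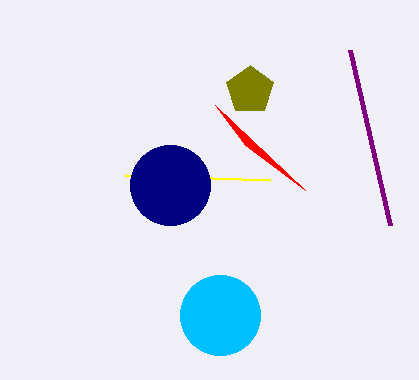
x1_1 = 270, y1_1 = 180, x1_2 = 305, y1_2 = 190, x_3 = 250, y_3 = 90, r_3 = 25, x_4 = 170, y_4 = 185, r_4 = 40, x_5 = 220, y_5 = 315, r_5 = 40, x0_6 = 350, y0_6 = 50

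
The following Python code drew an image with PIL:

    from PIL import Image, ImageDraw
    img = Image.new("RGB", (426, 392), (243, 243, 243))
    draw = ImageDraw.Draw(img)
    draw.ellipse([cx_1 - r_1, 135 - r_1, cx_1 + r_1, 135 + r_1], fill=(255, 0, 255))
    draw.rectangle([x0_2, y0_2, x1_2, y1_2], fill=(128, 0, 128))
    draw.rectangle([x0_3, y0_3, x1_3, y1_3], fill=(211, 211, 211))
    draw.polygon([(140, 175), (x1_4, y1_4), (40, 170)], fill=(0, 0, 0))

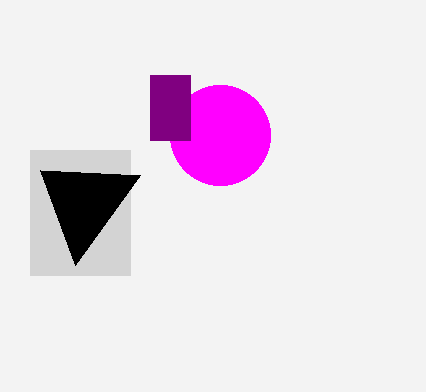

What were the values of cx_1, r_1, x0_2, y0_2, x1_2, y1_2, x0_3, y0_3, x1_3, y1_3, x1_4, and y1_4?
cx_1 = 220, r_1 = 50, x0_2 = 150, y0_2 = 75, x1_2 = 190, y1_2 = 140, x0_3 = 30, y0_3 = 150, x1_3 = 130, y1_3 = 275, x1_4 = 75, y1_4 = 265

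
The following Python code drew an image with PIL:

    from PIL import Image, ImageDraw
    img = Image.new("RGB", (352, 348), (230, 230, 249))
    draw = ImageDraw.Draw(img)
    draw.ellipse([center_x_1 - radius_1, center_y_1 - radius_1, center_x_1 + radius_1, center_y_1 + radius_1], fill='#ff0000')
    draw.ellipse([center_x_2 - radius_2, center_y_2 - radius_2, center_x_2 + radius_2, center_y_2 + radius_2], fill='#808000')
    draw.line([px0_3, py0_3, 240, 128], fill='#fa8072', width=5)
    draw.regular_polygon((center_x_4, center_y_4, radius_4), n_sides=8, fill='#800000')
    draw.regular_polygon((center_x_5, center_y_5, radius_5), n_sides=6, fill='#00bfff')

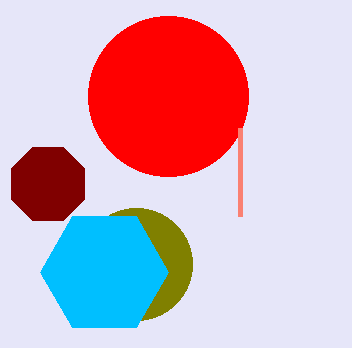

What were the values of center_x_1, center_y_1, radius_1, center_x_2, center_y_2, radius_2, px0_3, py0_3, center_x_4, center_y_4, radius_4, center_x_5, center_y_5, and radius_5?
center_x_1 = 168
center_y_1 = 96
radius_1 = 80
center_x_2 = 136
center_y_2 = 264
radius_2 = 56
px0_3 = 240
py0_3 = 216
center_x_4 = 48
center_y_4 = 184
radius_4 = 40
center_x_5 = 104
center_y_5 = 272
radius_5 = 64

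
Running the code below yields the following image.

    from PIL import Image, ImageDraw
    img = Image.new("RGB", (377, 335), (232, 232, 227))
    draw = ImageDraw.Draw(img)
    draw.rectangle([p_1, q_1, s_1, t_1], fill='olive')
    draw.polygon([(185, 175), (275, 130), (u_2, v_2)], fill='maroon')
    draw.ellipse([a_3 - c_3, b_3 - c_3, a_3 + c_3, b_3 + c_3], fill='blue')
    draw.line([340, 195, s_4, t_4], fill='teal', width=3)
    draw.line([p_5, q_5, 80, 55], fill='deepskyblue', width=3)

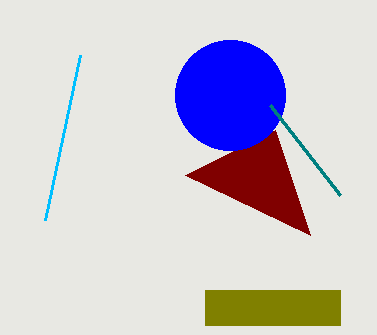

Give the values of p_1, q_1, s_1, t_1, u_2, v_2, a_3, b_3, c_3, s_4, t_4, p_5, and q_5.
p_1 = 205; q_1 = 290; s_1 = 340; t_1 = 325; u_2 = 310; v_2 = 235; a_3 = 230; b_3 = 95; c_3 = 55; s_4 = 270; t_4 = 105; p_5 = 45; q_5 = 220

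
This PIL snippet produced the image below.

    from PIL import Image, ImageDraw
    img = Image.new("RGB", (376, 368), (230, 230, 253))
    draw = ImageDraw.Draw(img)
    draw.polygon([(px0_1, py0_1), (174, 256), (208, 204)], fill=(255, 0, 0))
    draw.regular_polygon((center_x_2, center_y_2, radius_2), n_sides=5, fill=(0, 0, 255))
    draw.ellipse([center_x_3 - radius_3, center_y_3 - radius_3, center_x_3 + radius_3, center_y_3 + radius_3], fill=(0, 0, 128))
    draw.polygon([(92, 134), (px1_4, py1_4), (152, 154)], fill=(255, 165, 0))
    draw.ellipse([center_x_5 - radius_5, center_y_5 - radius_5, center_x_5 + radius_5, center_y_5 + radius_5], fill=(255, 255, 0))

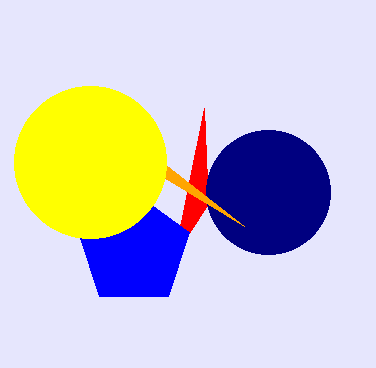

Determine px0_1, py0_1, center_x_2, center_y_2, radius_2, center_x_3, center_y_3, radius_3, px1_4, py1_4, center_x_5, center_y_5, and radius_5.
px0_1 = 204, py0_1 = 108, center_x_2 = 134, center_y_2 = 250, radius_2 = 58, center_x_3 = 268, center_y_3 = 192, radius_3 = 62, px1_4 = 244, py1_4 = 226, center_x_5 = 90, center_y_5 = 162, radius_5 = 76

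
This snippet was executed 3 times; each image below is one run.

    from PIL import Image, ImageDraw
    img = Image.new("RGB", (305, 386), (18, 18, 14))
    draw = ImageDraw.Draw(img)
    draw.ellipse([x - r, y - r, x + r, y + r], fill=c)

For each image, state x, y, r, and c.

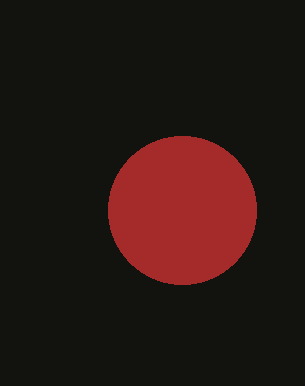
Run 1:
x = 182
y = 210
r = 74
c = 'brown'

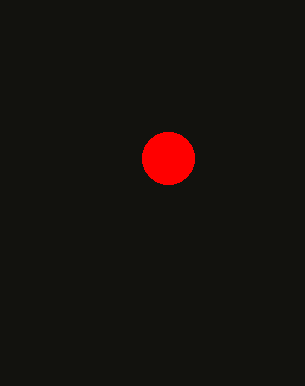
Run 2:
x = 168; y = 158; r = 26; c = 'red'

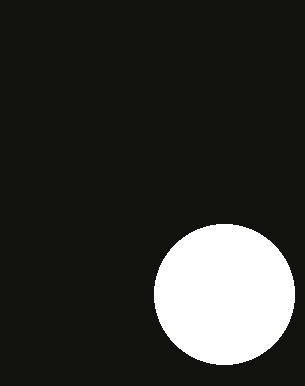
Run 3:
x = 224
y = 294
r = 70
c = 'white'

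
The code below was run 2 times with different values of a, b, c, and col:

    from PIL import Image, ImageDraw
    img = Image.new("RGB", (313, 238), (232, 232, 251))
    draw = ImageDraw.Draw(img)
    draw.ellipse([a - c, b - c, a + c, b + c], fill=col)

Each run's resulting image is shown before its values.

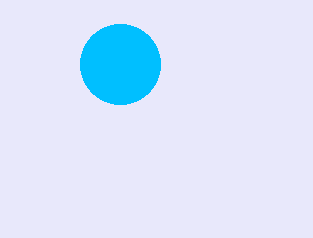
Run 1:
a = 120, b = 64, c = 40, col = 'deepskyblue'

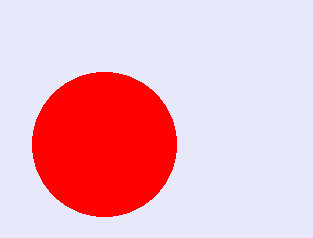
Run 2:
a = 104
b = 144
c = 72
col = 'red'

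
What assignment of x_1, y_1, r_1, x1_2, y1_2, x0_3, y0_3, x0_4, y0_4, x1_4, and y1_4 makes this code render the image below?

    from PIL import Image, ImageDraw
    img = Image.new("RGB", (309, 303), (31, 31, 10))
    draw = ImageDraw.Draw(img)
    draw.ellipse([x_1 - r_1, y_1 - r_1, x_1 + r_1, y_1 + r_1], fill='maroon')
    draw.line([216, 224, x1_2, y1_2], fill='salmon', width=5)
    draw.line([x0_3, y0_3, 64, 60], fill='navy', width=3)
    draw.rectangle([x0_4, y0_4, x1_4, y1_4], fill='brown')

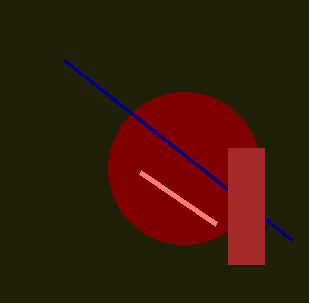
x_1 = 184, y_1 = 168, r_1 = 76, x1_2 = 140, y1_2 = 172, x0_3 = 292, y0_3 = 240, x0_4 = 228, y0_4 = 148, x1_4 = 264, y1_4 = 264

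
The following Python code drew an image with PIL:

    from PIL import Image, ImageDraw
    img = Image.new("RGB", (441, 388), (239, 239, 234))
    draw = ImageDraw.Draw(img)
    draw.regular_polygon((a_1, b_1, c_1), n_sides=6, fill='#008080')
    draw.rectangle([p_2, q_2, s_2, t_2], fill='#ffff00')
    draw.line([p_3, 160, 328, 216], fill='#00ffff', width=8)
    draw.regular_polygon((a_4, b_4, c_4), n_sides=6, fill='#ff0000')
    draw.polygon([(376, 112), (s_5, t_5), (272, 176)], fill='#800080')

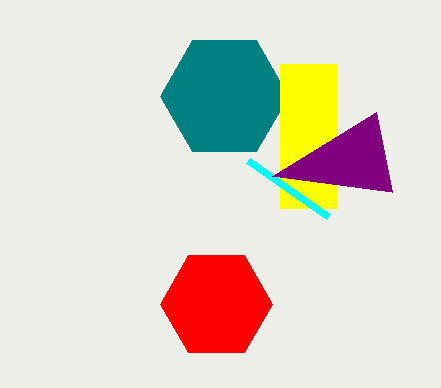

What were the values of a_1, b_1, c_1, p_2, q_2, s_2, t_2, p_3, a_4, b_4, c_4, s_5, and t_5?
a_1 = 224
b_1 = 96
c_1 = 64
p_2 = 280
q_2 = 64
s_2 = 336
t_2 = 208
p_3 = 248
a_4 = 216
b_4 = 304
c_4 = 56
s_5 = 392
t_5 = 192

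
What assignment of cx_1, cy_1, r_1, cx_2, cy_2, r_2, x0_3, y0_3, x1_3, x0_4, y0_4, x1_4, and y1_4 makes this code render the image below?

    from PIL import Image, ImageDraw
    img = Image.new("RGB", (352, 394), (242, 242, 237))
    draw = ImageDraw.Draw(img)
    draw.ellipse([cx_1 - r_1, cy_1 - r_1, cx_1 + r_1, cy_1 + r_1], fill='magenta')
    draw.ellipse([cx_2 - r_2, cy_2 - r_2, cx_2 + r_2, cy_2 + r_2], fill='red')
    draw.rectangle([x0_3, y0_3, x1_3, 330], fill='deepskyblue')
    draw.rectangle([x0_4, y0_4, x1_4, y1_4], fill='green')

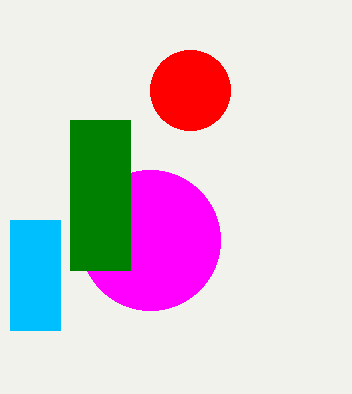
cx_1 = 150
cy_1 = 240
r_1 = 70
cx_2 = 190
cy_2 = 90
r_2 = 40
x0_3 = 10
y0_3 = 220
x1_3 = 60
x0_4 = 70
y0_4 = 120
x1_4 = 130
y1_4 = 270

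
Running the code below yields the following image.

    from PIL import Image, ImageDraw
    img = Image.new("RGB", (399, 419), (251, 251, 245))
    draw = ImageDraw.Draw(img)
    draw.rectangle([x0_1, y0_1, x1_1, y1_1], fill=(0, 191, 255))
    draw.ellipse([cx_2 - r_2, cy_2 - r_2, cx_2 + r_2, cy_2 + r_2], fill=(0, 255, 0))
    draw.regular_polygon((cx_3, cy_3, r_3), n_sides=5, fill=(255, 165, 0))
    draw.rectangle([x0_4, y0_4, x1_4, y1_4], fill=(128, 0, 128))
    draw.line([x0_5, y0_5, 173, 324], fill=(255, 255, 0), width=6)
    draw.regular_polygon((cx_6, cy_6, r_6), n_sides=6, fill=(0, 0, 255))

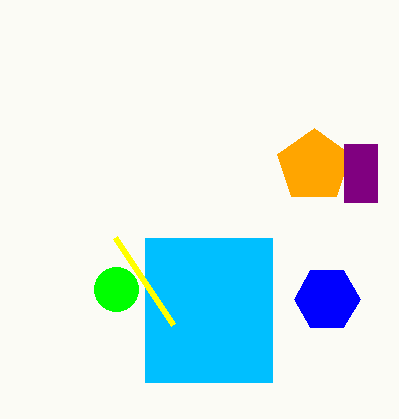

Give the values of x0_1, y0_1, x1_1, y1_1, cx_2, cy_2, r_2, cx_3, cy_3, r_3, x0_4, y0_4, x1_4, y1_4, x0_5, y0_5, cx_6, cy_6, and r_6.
x0_1 = 145
y0_1 = 238
x1_1 = 272
y1_1 = 382
cx_2 = 116
cy_2 = 289
r_2 = 22
cx_3 = 314
cy_3 = 166
r_3 = 38
x0_4 = 344
y0_4 = 144
x1_4 = 377
y1_4 = 202
x0_5 = 115
y0_5 = 237
cx_6 = 327
cy_6 = 299
r_6 = 33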